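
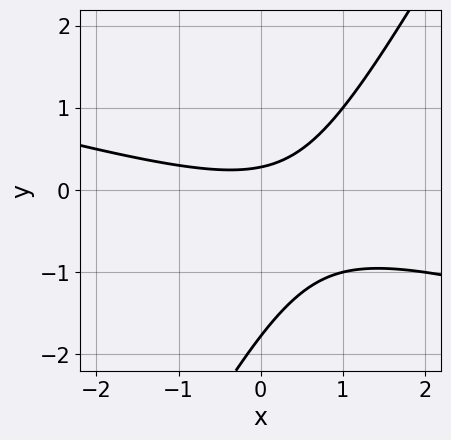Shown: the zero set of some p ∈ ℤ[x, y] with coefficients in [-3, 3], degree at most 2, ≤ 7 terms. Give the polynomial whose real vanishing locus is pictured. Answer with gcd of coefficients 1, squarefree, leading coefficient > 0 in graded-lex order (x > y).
x^2 + 3*x*y - 2*y^2 - 3*y + 1

Degree: a generic line meets the curve in up to 2 points, so deg p = 2.
Reading off the gridlines: the curve avoids every integer x-axis point in the box.
Assembling these constraints gives the stated polynomial.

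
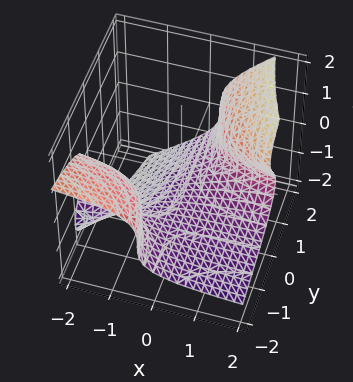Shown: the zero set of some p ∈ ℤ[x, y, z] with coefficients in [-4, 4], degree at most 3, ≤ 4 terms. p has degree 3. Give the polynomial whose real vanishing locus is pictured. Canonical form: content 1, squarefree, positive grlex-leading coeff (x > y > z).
3*x*z^2 - 3*z^3 + 3*x*y - 2

1. Degree: the shape is more complex than any degree-2 surface, so deg p = 3.
2. Observable constraints: it misses every integer gridline on the x-axis; it misses every integer gridline on the y-axis.
3. These observations pin down the coefficients.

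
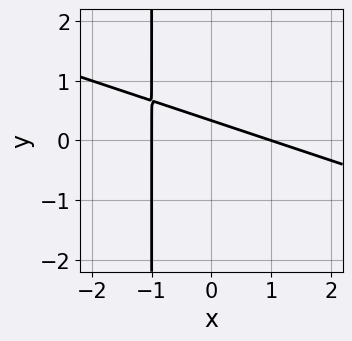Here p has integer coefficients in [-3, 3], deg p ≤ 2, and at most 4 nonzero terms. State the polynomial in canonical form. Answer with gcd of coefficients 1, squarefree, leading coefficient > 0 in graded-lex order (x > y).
x^2 + 3*x*y + 3*y - 1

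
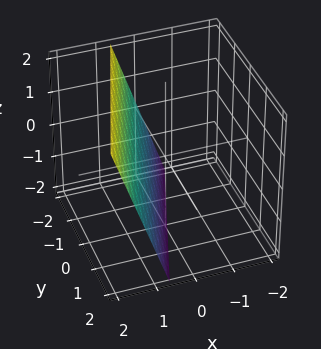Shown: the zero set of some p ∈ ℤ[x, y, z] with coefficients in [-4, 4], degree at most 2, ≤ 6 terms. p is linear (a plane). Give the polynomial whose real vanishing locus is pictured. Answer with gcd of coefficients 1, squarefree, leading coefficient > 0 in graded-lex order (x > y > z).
3*x - y - z - 2

First, deg p = 1.
Next, from the visible intercepts: it meets the y-axis at y = -2 (among the integer gridlines); it crosses the z-axis at the gridline z = -2.
Finally, fitting integer coefficients to these (and the overall shape) gives p.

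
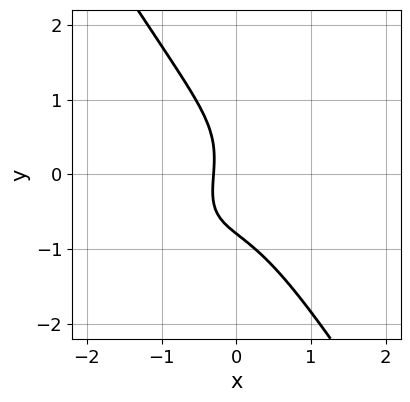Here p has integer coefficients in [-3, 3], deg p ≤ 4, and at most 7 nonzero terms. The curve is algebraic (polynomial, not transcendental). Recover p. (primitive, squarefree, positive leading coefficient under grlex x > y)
3*x^3 - 3*x^2*y + 2*y^3 + 3*x + 1

The degree is 3 — the shape is more complex than any degree-2 curve.
Matching integer coefficients to the picture gives p.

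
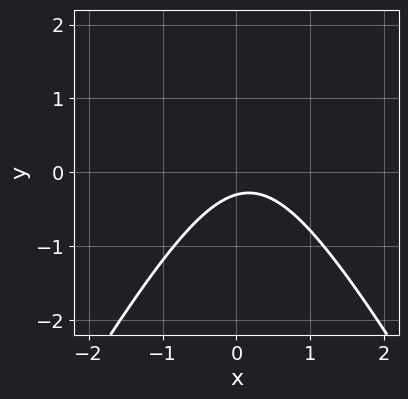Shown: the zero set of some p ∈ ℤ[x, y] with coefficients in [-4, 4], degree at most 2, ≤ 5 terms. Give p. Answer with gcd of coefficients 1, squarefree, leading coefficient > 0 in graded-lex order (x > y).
3*x^2 - y^2 - x + 3*y + 1

The degree is 2 — no degree-1 curve has this shape.
Observable constraints: it misses every integer gridline on the x-axis.
Solving for integer coefficients yields p as stated.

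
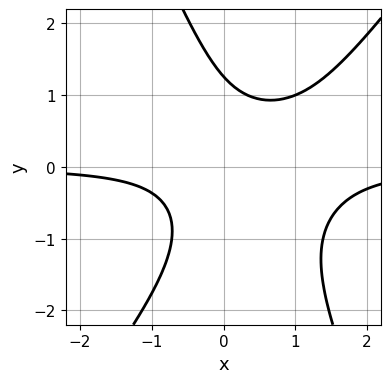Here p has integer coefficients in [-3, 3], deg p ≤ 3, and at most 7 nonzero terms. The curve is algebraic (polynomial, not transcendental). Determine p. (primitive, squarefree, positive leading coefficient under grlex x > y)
1. Degree: no degree-2 curve has this shape, so deg p = 3.
2. From the axis intercepts and sections: no x-intercept at any integer in the box.
3. These observations pin down the coefficients.

3*x^2*y - x*y^2 - y^3 - 3*x*y + 2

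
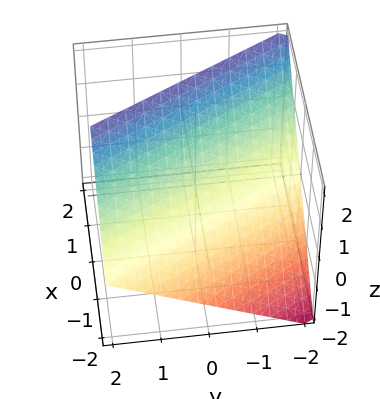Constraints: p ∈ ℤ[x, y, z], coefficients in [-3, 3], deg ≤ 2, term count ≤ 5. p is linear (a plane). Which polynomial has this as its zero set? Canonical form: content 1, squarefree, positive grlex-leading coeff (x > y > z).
2*x + y - 2*z + 2

1. deg p = 1. Every cross-section is a straight line — this is a plane.
2. Against the integer gridlines: one y-axis crossing is at y = -2; it crosses the z-axis at the gridline z = 1; one x-axis crossing is at x = -1.
3. Assembling these constraints gives the stated polynomial.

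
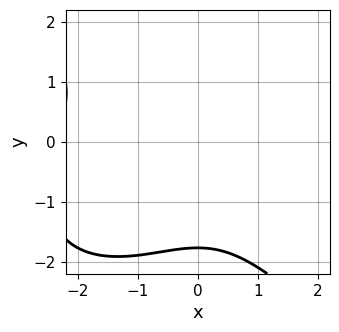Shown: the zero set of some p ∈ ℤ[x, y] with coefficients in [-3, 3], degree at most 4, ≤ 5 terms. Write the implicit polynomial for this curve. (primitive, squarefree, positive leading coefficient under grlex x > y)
First, the degree is 3 — the shape is more complex than any degree-2 curve.
Then, reading off the gridlines: no x-intercept at any integer in the box.
Finally, matching integer coefficients to the picture gives p.

x^3 + y^3 + 2*x^2 - 2*y + 2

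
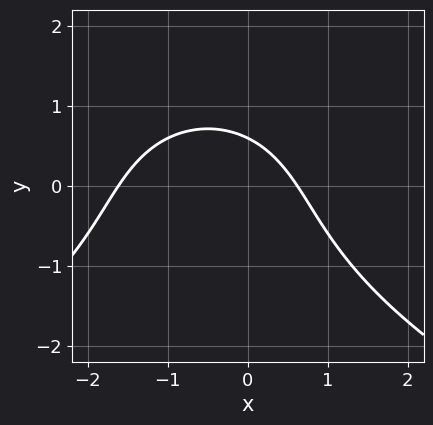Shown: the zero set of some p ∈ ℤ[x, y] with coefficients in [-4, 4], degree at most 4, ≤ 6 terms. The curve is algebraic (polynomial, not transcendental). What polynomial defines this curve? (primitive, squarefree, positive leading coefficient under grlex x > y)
y^3 + 2*x^2 + 2*x + 3*y - 2

1. deg p = 3.
2. Matching integer coefficients to the picture gives p.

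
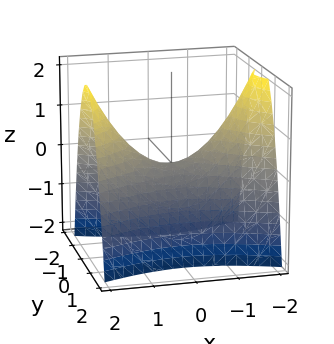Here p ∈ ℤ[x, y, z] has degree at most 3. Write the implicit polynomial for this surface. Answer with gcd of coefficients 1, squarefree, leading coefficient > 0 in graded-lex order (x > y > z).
1. The degree is 2 — a hyperbolic paraboloid; a quadric.
2. Symmetries: mirror symmetry y ↦ −y ⇒ only even powers of y; mirror symmetry x ↦ −x ⇒ only even powers of x.
3. From the axis intercepts and sections: it crosses the z-axis at the gridline z = 0; one y-axis crossing is at y = 0; one x-axis crossing is at x = 0.
4. These observations pin down the coefficients.

x^2 - 3*y^2 - 2*z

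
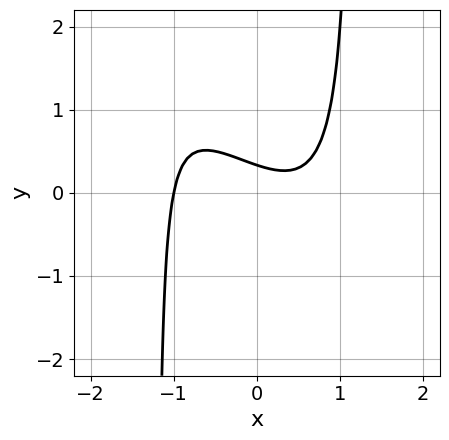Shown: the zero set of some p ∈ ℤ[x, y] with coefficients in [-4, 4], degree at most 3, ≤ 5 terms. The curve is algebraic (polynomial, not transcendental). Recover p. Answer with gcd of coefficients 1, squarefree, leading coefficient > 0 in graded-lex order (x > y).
deg p = 3. The shape is more complex than any degree-2 curve.
Reading off the gridlines: it crosses the x-axis at the gridline x = -1.
These observations pin down the coefficients.

2*x^3 + 2*x^2*y - x - 3*y + 1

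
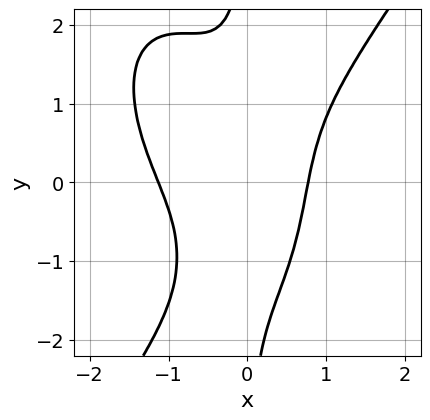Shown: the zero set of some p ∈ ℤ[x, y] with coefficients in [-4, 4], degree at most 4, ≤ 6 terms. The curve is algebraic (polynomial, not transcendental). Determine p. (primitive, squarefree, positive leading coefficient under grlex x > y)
Degree: a generic line meets the curve in up to 4 points, so deg p = 4.
Reading off the gridlines: it misses every integer gridline on the y-axis.
Fitting integer coefficients to these (and the overall shape) gives p.

3*x^4 - x*y^3 + 2*x^3 - 3*x^2*y - 2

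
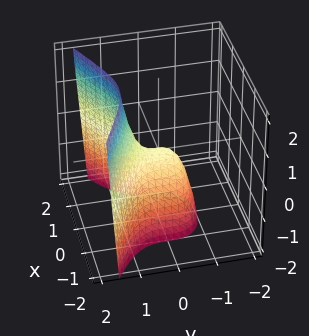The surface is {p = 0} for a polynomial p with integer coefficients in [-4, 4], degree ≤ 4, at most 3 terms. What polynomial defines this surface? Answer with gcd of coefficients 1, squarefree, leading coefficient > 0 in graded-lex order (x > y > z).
(a) deg p = 3.
(b) From the axis intercepts and sections: it crosses the x-axis at the gridline x = 0; it crosses the y-axis at the gridline y = 0; it meets the z-axis at z = 0 (among the integer gridlines).
(c) Solving for integer coefficients yields p as stated.

2*y^3 - 2*x^2 - z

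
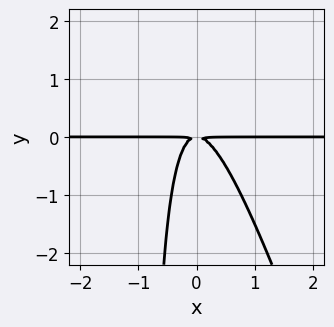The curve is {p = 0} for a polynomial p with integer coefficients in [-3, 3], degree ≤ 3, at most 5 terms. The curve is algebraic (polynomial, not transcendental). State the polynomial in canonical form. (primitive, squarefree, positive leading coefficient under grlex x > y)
3*x^2*y + x*y^2 + y^2

The degree is 3 — no degree-2 curve has this shape.
Observable constraints: every point of the x-axis in the box is on the curve.
Solving for integer coefficients yields p as stated.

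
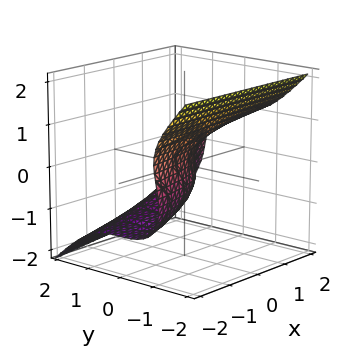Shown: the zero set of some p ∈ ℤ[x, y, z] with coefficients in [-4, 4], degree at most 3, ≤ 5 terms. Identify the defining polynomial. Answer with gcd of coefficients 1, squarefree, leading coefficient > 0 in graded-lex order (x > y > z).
3*y^3 + 3*z^3 + x*z - z^2 - 2*x

(a) The degree is 3 — no degree-2 surface has this shape.
(b) From the axis intercepts and sections: one x-axis crossing is at x = 0; it crosses the y-axis at the gridline y = 0; it crosses the z-axis at the gridline z = 0.
(c) Matching integer coefficients to the picture gives p.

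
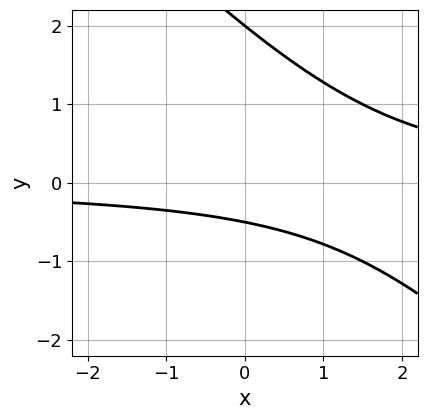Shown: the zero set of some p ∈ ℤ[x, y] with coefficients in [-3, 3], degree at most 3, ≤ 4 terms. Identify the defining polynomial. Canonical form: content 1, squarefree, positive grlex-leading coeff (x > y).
2*x*y + 2*y^2 - 3*y - 2

The degree is 2 — a generic line meets the curve in up to 2 points.
From the axis intercepts and sections: the curve avoids every integer x-axis point in the box; one y-axis crossing is at y = 2.
These observations pin down the coefficients.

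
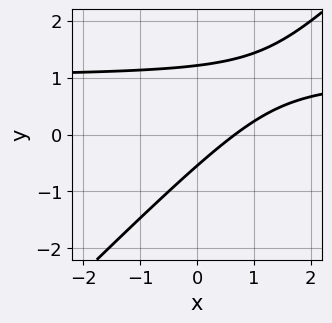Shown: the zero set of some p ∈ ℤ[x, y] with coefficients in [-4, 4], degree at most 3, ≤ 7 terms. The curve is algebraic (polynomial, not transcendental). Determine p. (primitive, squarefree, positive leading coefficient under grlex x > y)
3*x*y - 3*y^2 - 3*x + 2*y + 2

deg p = 2.
Matching integer coefficients to the picture gives p.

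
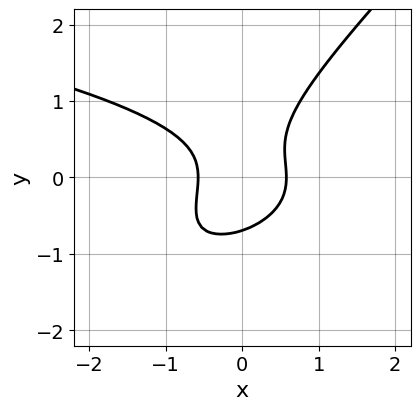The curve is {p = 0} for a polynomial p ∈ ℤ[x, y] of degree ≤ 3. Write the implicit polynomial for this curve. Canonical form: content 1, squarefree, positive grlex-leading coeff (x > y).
(a) deg p = 3.
(b) The integer polynomial consistent with all of this is the stated p.

3*x*y^2 - 3*y^3 + 3*x^2 - 1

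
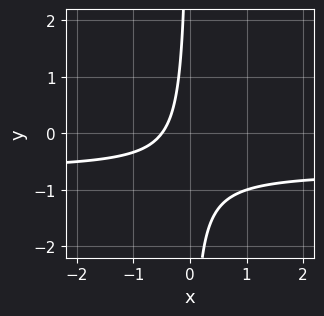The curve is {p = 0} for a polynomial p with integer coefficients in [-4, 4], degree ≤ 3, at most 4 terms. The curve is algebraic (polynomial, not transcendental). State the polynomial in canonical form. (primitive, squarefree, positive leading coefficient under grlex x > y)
3*x*y + 2*x + 1

Degree: no degree-1 curve has this shape, so deg p = 2.
Observable constraints: it misses every integer gridline on the y-axis.
The integer polynomial consistent with all of this is the stated p.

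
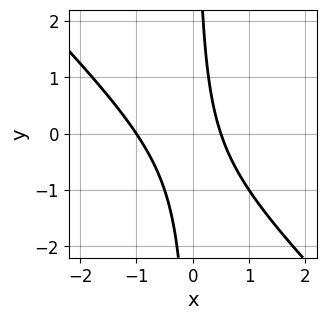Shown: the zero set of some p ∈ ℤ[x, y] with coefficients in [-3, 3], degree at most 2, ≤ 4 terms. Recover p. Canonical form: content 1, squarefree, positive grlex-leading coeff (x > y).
2*x^2 + 2*x*y + x - 1

(a) The degree is 2 — a generic line meets the curve in up to 2 points.
(b) Observable constraints: one x-axis crossing is at x = -1; no y-intercept at any integer in the box.
(c) Solving for integer coefficients yields p as stated.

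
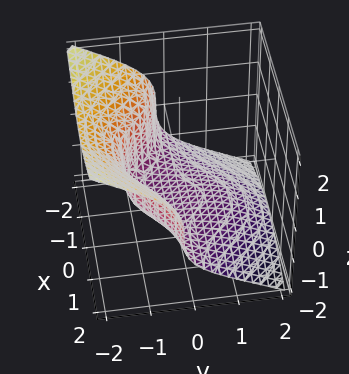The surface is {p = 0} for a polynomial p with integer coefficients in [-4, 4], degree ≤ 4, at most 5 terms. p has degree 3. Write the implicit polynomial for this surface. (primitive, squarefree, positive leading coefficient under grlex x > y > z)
2*x^2*y + y^3 + 3*z^3 + 2

(a) The degree is 3 — a generic line meets the surface in up to 3 points.
(b) Observable constraints: no x-intercept at any integer in the box.
(c) Solving for integer coefficients yields p as stated.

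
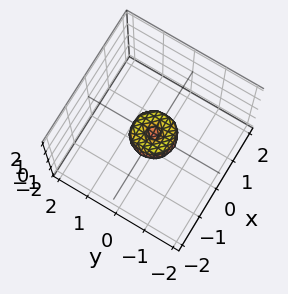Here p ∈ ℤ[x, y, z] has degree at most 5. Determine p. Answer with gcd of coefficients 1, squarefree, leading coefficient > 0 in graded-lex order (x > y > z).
The degree is 4 — a generic line meets the surface in up to 4 points.
Symmetry: the surface is invariant under rotation about z: p = q(x² + y², z).
Reading off the gridlines: one x-axis crossing is at x = 0; one z-axis crossing is at z = 0; it crosses the y-axis at the gridline y = 0; a circular section at z = 0 has radius between 0 and 1.
Together with the visible shape, these determine p as stated.

2*x^4 + 4*x^2*y^2 + 2*y^4 - x^2 - y^2 + z^2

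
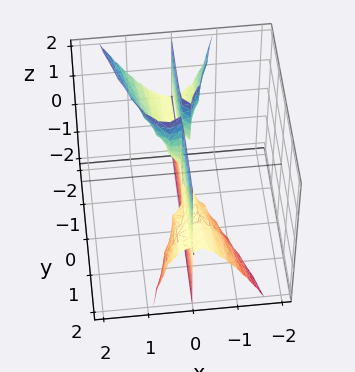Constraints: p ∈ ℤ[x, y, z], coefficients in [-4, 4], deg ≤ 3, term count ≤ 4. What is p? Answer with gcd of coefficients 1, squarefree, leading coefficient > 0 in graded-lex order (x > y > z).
(a) The picture has 2 separate pieces.
(b) Degree: the shape is more complex than any degree-2 surface, so deg p = 3.
(c) From the visible intercepts: every point of the y-axis in the box is on the surface; every point of the z-axis in the box is on the surface; it crosses the x-axis at the gridline x = 0.
(d) Solving for integer coefficients yields p as stated.

3*x^3 - x^2*z + x*y*z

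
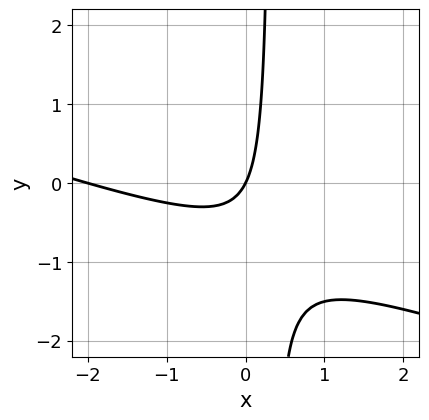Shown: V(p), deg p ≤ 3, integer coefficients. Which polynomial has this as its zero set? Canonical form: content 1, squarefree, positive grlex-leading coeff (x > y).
x^2 + 3*x*y + 2*x - y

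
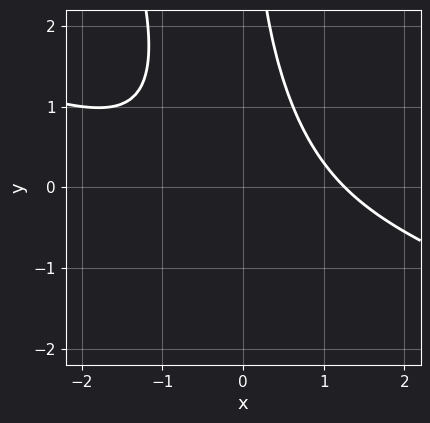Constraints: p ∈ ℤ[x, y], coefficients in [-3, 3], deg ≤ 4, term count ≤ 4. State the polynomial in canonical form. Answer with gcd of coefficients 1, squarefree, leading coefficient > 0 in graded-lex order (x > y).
1. The degree is 3 — a generic line meets the curve in up to 3 points.
2. Against the integer gridlines: it misses every integer gridline on the y-axis.
3. Together with the visible shape, these determine p as stated.

x^3 + 3*x^2*y + x*y^2 - 2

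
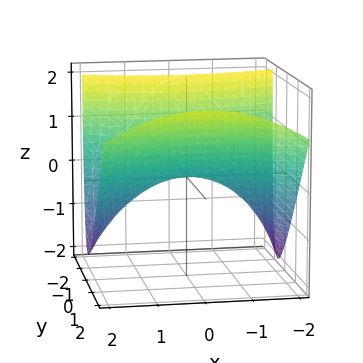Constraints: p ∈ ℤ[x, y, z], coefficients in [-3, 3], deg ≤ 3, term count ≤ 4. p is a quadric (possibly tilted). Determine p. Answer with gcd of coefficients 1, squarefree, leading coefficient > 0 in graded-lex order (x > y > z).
(a) Degree: the shape is more complex than any degree-1 surface, so deg p = 2.
(b) Reading off the gridlines: one y-axis crossing is at y = 0; it meets the z-axis at z = 0 (among the integer gridlines).
(c) The integer polynomial consistent with all of this is the stated p.

x^2 - 3*y^2 + 2*y*z + 3*z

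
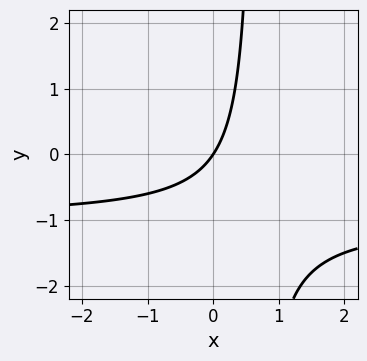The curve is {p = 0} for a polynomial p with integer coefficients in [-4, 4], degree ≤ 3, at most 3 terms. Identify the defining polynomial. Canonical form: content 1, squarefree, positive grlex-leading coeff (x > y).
3*x*y + 3*x - 2*y

(a) The degree is 2 — no degree-1 curve has this shape.
(b) Observable constraints: it meets the y-axis at y = 0 (among the integer gridlines); one x-axis crossing is at x = 0.
(c) Together with the visible shape, these determine p as stated.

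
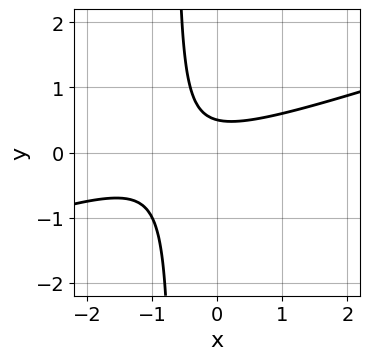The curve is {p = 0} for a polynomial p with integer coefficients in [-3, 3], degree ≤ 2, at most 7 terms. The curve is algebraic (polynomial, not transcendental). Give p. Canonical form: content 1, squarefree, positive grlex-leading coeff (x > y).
First, degree: a generic line meets the curve in up to 2 points, so deg p = 2.
Then, reading off the gridlines: no x-intercept at any integer in the box.
Finally, together with the visible shape, these determine p as stated.

x^2 - 3*x*y + x - 2*y + 1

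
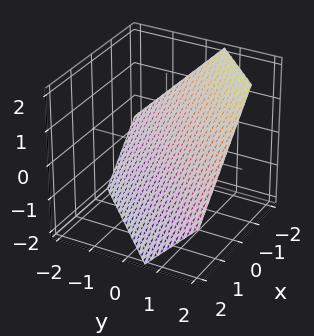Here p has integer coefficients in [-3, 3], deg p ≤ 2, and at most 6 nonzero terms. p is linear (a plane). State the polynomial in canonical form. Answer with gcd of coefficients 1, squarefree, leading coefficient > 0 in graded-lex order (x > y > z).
3*x - 3*y + 3*z + 2

1. The degree is 1 — every cross-section is a straight line — this is a plane.
2. The integer polynomial consistent with all of this is the stated p.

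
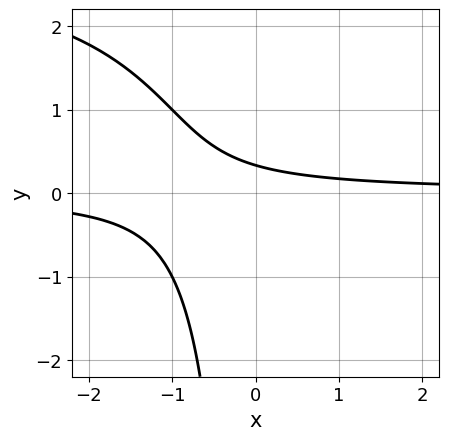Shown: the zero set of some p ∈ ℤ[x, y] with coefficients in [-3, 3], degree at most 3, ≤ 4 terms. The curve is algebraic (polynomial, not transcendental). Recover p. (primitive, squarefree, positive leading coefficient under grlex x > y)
x*y^2 - 3*x*y - 3*y + 1

First, the degree is 3 — no degree-2 curve has this shape.
Then, from the axis intercepts and sections: the curve avoids every integer x-axis point in the box.
Finally, solving for integer coefficients yields p as stated.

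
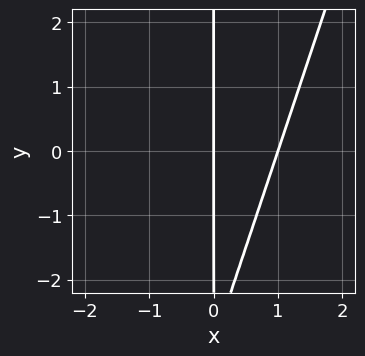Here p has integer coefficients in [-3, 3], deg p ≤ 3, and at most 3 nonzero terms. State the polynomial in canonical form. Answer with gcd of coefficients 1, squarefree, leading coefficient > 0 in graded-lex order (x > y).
3*x^2 - x*y - 3*x

Degree: no degree-1 curve has this shape, so deg p = 2.
From the axis intercepts and sections: the x-axis gridline crossings are at x ∈ {0, 1}; the visible y-axis segment lies entirely on the curve.
Solving for integer coefficients yields p as stated.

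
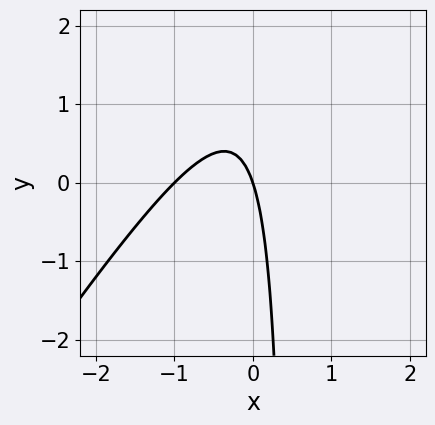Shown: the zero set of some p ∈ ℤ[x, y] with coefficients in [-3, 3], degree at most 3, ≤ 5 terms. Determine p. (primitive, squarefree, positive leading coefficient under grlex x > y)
3*x^2 - 2*x*y + 3*x + y

(a) deg p = 2.
(b) Observable constraints: the x-axis gridline crossings are at x ∈ {-1, 0}; it meets the y-axis at y = 0 (among the integer gridlines).
(c) Solving for integer coefficients yields p as stated.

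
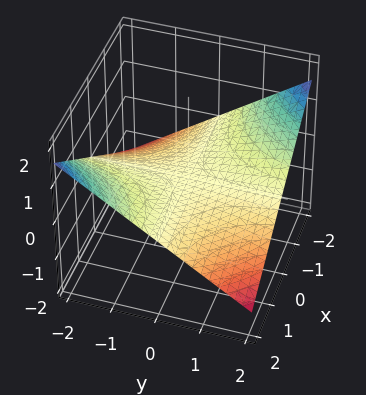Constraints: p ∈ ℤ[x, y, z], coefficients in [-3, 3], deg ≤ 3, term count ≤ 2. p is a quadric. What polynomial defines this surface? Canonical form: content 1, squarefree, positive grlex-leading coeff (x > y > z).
First, degree: a saddle surface; a quadric, so deg p = 2.
Next, checking where it meets the axes: the visible x-axis segment lies entirely on the surface; every point of the y-axis in the box is on the surface; it crosses the z-axis at the gridline z = 0.
Finally, matching integer coefficients to the picture gives p.

x*y + 3*z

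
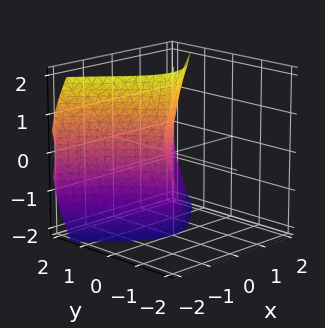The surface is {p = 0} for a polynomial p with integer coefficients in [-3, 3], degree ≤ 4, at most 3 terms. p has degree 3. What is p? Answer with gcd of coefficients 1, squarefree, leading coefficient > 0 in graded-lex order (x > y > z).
y^3 + y*z^2 - 2*x^2

deg p = 3.
From the visible intercepts: the visible z-axis segment lies entirely on the surface; it meets the y-axis at y = 0 (among the integer gridlines); it crosses the x-axis at the gridline x = 0.
These observations pin down the coefficients.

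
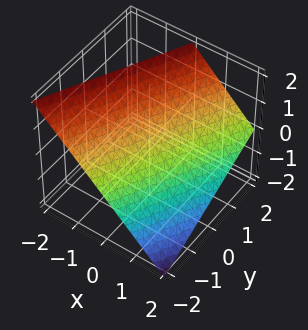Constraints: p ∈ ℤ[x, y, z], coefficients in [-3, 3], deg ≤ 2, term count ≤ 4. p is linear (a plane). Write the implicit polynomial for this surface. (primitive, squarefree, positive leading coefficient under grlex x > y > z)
(a) deg p = 1. Every cross-section is a straight line — this is a plane.
(b) Observable constraints: it crosses the x-axis at the gridline x = 1; one z-axis crossing is at z = 1; one y-axis crossing is at y = -2.
(c) Together with the visible shape, these determine p as stated.

2*x - y + 2*z - 2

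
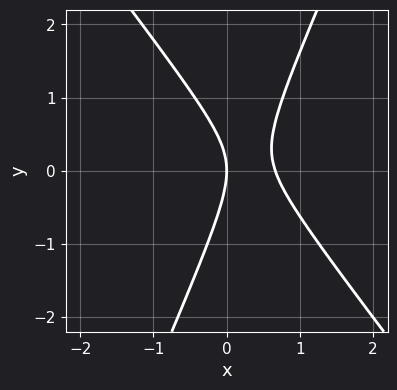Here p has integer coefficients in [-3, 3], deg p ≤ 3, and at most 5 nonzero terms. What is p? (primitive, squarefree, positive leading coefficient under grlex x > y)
First, degree: the shape is more complex than any degree-1 curve, so deg p = 2.
Then, against the integer gridlines: it crosses the y-axis at the gridline y = 0; it meets the x-axis at x = 0 (among the integer gridlines).
Finally, together with the visible shape, these determine p as stated.

3*x^2 + x*y - y^2 - 2*x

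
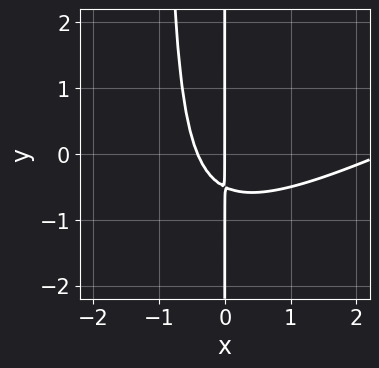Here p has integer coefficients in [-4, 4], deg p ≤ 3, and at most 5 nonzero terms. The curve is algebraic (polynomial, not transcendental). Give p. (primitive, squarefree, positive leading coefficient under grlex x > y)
First, the degree is 3 — the shape is more complex than any degree-2 curve.
Then, against the integer gridlines: the visible y-axis segment lies entirely on the curve; it meets the x-axis at x = 0 (among the integer gridlines).
Finally, solving for integer coefficients yields p as stated.

x^3 - 2*x^2*y - 2*x^2 - 2*x*y - x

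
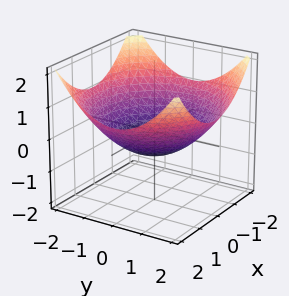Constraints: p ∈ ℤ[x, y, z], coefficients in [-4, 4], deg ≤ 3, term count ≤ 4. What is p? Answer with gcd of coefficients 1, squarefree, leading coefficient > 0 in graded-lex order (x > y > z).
deg p = 2. The shape is more complex than any degree-1 surface.
Symmetry: the surface is invariant under rotation about z: p = q(x² + y², z).
From the visible intercepts: a circular section at z = 0 has radius between 1 and 2.
Fitting integer coefficients to these (and the overall shape) gives p.

x^2 + y^2 - 3*z - 2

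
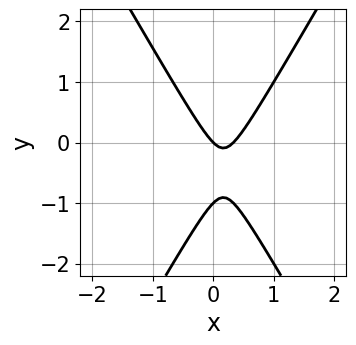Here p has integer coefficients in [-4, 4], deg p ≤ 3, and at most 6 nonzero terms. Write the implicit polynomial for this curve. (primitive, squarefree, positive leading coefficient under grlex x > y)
3*x^2 - y^2 - x - y

The degree is 2 — the shape is more complex than any degree-1 curve.
Checking where it meets the axes: among the integer gridlines, it crosses the y-axis at y ∈ {-1, 0}; it meets the x-axis at x = 0 (among the integer gridlines).
These observations pin down the coefficients.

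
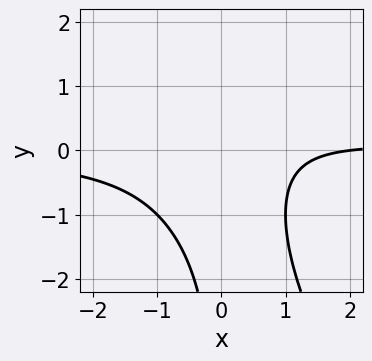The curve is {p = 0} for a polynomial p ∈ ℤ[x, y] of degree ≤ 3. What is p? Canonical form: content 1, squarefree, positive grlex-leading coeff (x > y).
2*x^2*y + x*y^2 - x + 2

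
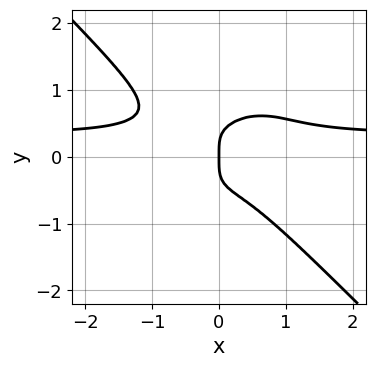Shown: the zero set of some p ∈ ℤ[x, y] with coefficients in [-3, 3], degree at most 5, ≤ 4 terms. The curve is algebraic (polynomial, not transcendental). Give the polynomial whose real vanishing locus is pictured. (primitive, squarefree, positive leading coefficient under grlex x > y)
3*x^3*y + 3*y^4 - x^3 - x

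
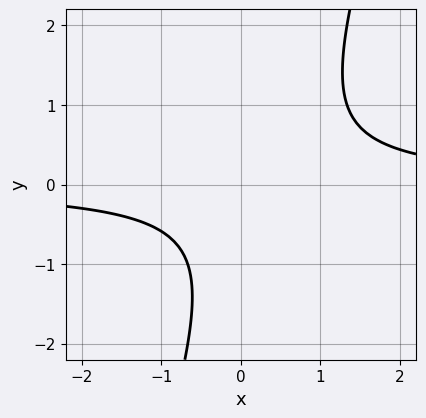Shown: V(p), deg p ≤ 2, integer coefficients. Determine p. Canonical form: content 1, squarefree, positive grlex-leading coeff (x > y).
3*x*y - y^2 - y - 2

The degree is 2 — no degree-1 curve has this shape.
Checking where it meets the axes: it misses every integer gridline on the x-axis; no y-intercept at any integer in the box.
Solving for integer coefficients yields p as stated.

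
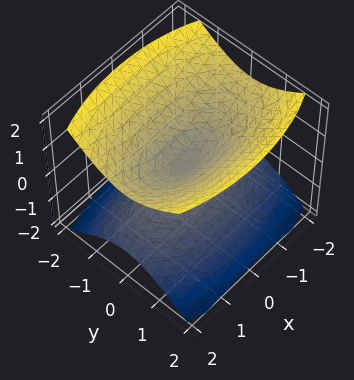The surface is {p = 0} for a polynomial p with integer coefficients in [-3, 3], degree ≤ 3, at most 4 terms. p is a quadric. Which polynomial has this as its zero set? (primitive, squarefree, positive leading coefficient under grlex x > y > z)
1. The picture has 2 separate pieces.
2. deg p = 2.
3. Symmetries: mirror symmetry x ↦ −x ⇒ only even powers of x; it's symmetric under y → −y, forcing even powers of y; mirror symmetry z ↦ −z ⇒ only even powers of z.
4. Observable constraints: it meets the x-axis at x = 0 (among the integer gridlines); it crosses the z-axis at the gridline z = 0; it crosses the y-axis at the gridline y = 0.
5. Assembling these constraints gives the stated polynomial.

x^2 + 3*y^2 - 3*z^2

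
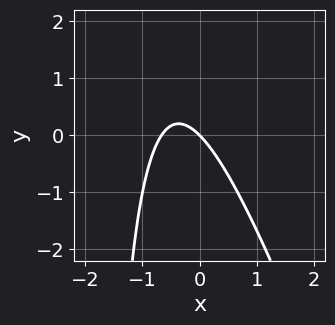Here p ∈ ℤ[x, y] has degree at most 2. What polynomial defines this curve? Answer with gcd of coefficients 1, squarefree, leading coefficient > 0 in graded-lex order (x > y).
3*x^2 + x*y + 2*x + 2*y

First, deg p = 2. A generic line meets the curve in up to 2 points.
Then, checking where it meets the axes: one y-axis crossing is at y = 0; one x-axis crossing is at x = 0.
Finally, assembling these constraints gives the stated polynomial.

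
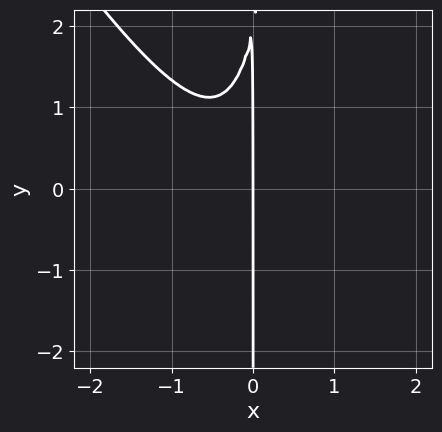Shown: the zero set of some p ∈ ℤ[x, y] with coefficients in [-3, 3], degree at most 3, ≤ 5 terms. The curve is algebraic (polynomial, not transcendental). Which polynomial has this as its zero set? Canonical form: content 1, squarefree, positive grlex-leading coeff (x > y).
3*x^3 + 2*x^2*y + x^2 - x*y + 2*x

(a) Degree: no degree-2 curve has this shape, so deg p = 3.
(b) Against the integer gridlines: every point of the y-axis in the box is on the curve; it crosses the x-axis at the gridline x = 0.
(c) The integer polynomial consistent with all of this is the stated p.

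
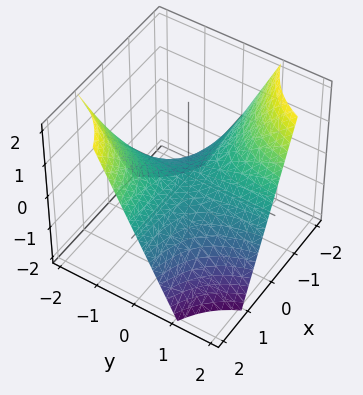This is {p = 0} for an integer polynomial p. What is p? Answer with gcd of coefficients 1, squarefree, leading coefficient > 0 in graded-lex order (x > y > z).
x*y + z

1. The degree is 2 — a saddle surface; a quadric.
2. Against the integer gridlines: every point of the y-axis in the box is on the surface; one z-axis crossing is at z = 0; every point of the x-axis in the box is on the surface.
3. The integer polynomial consistent with all of this is the stated p.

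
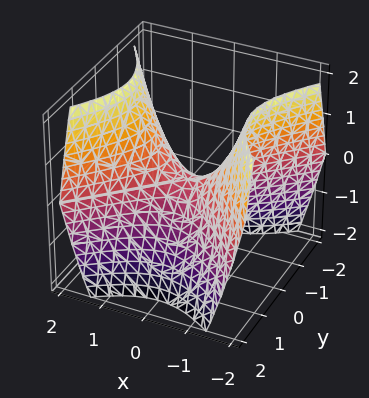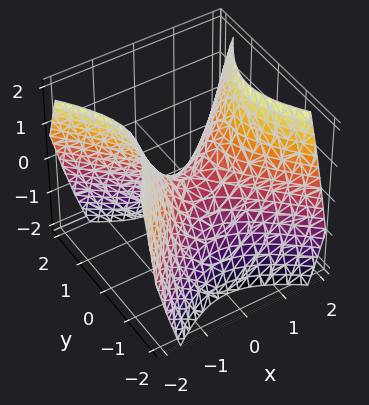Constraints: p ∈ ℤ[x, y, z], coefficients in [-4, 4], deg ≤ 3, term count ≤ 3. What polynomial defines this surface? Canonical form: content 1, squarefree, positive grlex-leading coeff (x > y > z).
The degree is 2 — a saddle surface; a quadric.
Symmetries: it's symmetric under x → −x, forcing even powers of x; it's symmetric under y → −y, forcing even powers of y.
Against the integer gridlines: it crosses the x-axis at the gridline x = 0; it meets the y-axis at y = 0 (among the integer gridlines); one z-axis crossing is at z = 0.
The integer polynomial consistent with all of this is the stated p.

x^2 - y^2 - z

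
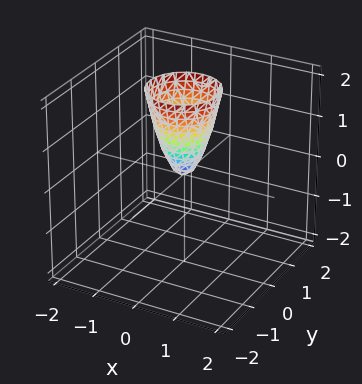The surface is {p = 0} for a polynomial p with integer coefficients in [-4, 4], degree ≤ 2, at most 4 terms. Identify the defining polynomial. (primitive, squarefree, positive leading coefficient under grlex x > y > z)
3*x^2 + 3*y^2 - z

1. Degree: a paraboloid; a quadric, so deg p = 2.
2. Symmetry: the surface is invariant under rotation about z: p = q(x² + y², z).
3. Against the integer gridlines: a circular section at z = 2 has radius between 0 and 1; it meets the x-axis at x = 0 (among the integer gridlines); one y-axis crossing is at y = 0.
4. The integer polynomial consistent with all of this is the stated p.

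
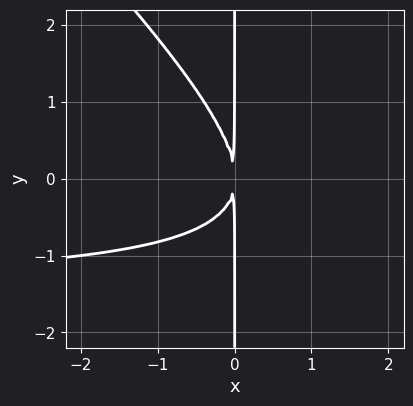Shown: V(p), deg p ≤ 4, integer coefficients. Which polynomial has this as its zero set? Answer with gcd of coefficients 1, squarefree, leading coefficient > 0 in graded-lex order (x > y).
(a) deg p = 3.
(b) From the axis intercepts and sections: every point of the y-axis in the box is on the curve.
(c) Fitting integer coefficients to these (and the overall shape) gives p.

2*x^2*y + 2*x*y^2 + 3*x^2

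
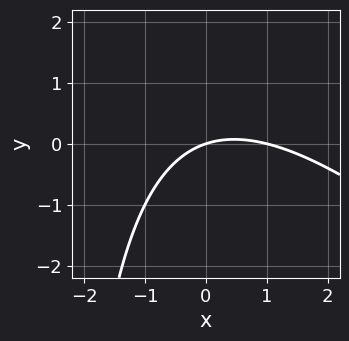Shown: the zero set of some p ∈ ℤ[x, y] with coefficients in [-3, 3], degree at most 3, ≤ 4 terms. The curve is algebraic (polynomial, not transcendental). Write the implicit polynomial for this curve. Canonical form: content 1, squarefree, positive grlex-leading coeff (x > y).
x^2 + x*y - x + 3*y

First, degree: the shape is more complex than any degree-1 curve, so deg p = 2.
Then, against the integer gridlines: it meets the y-axis at y = 0 (among the integer gridlines); the x-axis gridline crossings are at x ∈ {0, 1}.
Finally, together with the visible shape, these determine p as stated.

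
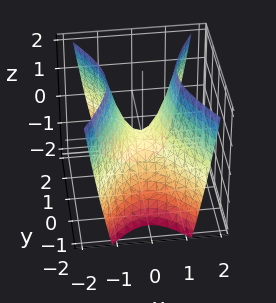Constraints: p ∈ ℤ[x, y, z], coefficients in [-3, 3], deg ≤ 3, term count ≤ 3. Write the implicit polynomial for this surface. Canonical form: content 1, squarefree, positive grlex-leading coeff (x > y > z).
2*x^2 - y^2 - z

deg p = 2.
Symmetries: it's symmetric under x → −x, forcing even powers of x; it's symmetric under y → −y, forcing even powers of y.
Observable constraints: it crosses the y-axis at the gridline y = 0; it crosses the x-axis at the gridline x = 0; it meets the z-axis at z = 0 (among the integer gridlines).
Fitting integer coefficients to these (and the overall shape) gives p.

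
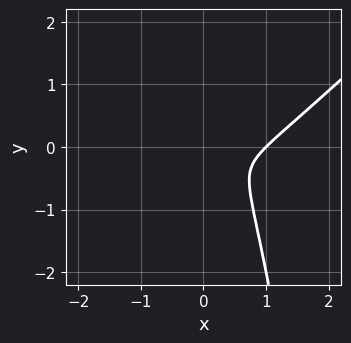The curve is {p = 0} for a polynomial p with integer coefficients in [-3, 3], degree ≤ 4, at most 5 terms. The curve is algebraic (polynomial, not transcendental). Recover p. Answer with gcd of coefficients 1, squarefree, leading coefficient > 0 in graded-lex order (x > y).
2*x^3 - 2*x^2*y - 2*x^2 - y^2

(a) deg p = 3.
(b) From the axis intercepts and sections: it crosses the x-axis at the gridline x = 1.
(c) Fitting integer coefficients to these (and the overall shape) gives p.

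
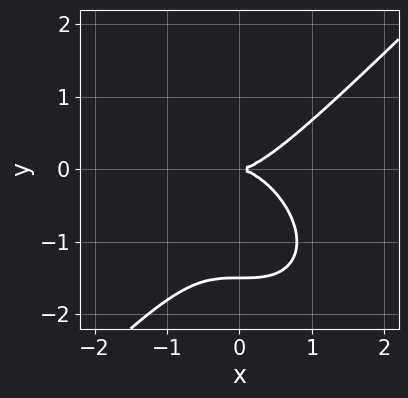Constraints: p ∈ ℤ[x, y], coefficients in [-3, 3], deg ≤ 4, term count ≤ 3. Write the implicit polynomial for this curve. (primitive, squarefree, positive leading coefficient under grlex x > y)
2*x^3 - 2*y^3 - 3*y^2

1. Degree: a generic line meets the curve in up to 3 points, so deg p = 3.
2. Observable constraints: it meets the x-axis at x = 0 (among the integer gridlines); it crosses the y-axis at the gridline y = 0.
3. Matching integer coefficients to the picture gives p.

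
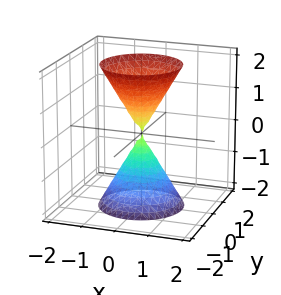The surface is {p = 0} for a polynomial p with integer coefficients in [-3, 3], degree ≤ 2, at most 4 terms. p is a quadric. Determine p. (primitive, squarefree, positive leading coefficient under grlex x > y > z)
(a) There are 2 components.
(b) The degree is 2 — two nappes meeting at a single point; a quadric.
(c) Symmetries: every cross-section ⟂ z is a circle, so x, y appear only via x² + y²; mirror symmetry z ↦ −z ⇒ only even powers of z.
(d) From the axis intercepts and sections: one x-axis crossing is at x = 0; a circular section at z = 2 has radius between 1 and 2; one y-axis crossing is at y = 0; it crosses the z-axis at the gridline z = 0.
(e) These observations pin down the coefficients.

3*x^2 + 3*y^2 - z^2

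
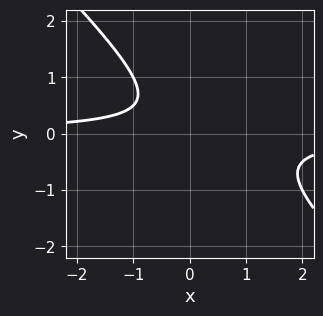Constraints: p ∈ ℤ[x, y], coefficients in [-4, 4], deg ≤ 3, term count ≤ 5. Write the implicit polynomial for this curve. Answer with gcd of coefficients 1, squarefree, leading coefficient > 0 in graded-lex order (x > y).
2*x*y + 2*y^2 - y + 1

(a) Degree: no degree-1 curve has this shape, so deg p = 2.
(b) Against the integer gridlines: the curve avoids every integer y-axis point in the box; the curve avoids every integer x-axis point in the box.
(c) Fitting integer coefficients to these (and the overall shape) gives p.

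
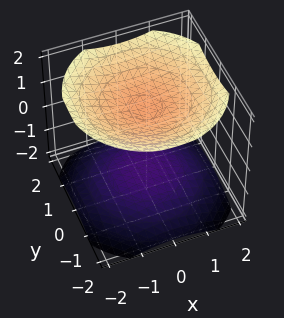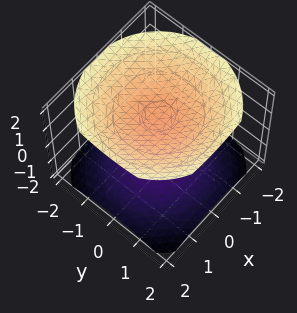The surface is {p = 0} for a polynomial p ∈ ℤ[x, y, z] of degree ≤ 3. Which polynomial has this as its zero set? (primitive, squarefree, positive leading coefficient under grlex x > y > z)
x^2 + y^2 - 2*z^2 + 3

(a) The picture has 2 separate pieces. They look like related sheets of one shape, so recover p as a whole.
(b) Degree: two sheets facing apart; a quadric, so deg p = 2.
(c) Symmetries: the z ↦ −z reflection is a symmetry, so z appears only in even powers; the surface is invariant under rotation about z: p = q(x² + y², z).
(d) Observable constraints: no y-intercept at any integer in the box; it misses every integer gridline on the x-axis.
(e) Matching integer coefficients to the picture gives p.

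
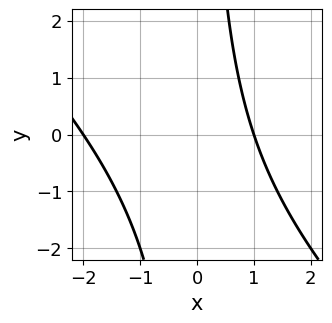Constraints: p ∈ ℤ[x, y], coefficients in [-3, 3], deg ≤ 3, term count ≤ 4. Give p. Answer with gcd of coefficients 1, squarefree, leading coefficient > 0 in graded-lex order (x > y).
First, degree: the shape is more complex than any degree-1 curve, so deg p = 2.
Next, reading off the gridlines: the curve avoids every integer y-axis point in the box; the x-axis gridline crossings are at x ∈ {-2, 1}.
Finally, matching integer coefficients to the picture gives p.

x^2 + x*y + x - 2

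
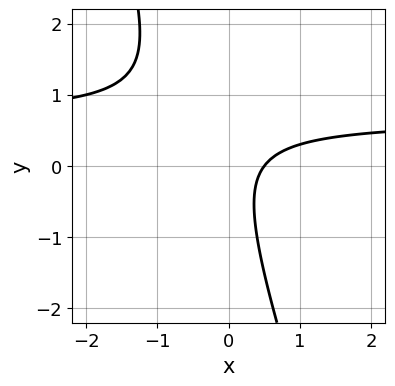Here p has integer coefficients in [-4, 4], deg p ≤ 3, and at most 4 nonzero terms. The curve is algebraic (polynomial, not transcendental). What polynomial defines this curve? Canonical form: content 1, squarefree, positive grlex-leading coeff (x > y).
(a) deg p = 2.
(b) From the axis intercepts and sections: no y-intercept at any integer in the box.
(c) These observations pin down the coefficients.

3*x*y + y^2 - 2*x + 1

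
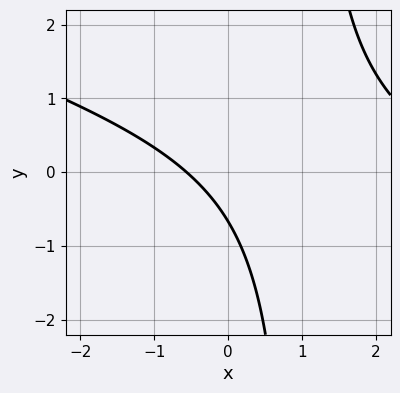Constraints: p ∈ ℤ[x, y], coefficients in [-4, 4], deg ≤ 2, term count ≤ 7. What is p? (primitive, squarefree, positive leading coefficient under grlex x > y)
x^2 + 3*x*y - 3*x - 3*y - 2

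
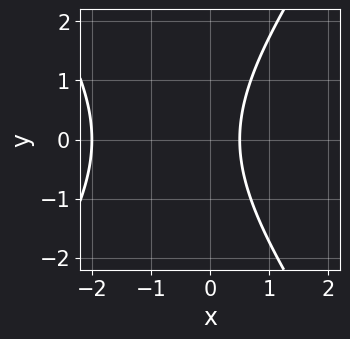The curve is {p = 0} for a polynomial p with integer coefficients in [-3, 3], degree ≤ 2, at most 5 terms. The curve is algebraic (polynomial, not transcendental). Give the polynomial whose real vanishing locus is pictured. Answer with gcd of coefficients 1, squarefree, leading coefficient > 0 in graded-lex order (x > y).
(a) The degree is 2 — no degree-1 curve has this shape.
(b) Symmetries: the y ↦ −y reflection is a symmetry, so y appears only in even powers.
(c) Against the integer gridlines: it misses every integer gridline on the y-axis; one x-axis crossing is at x = -2.
(d) Solving for integer coefficients yields p as stated.

2*x^2 - y^2 + 3*x - 2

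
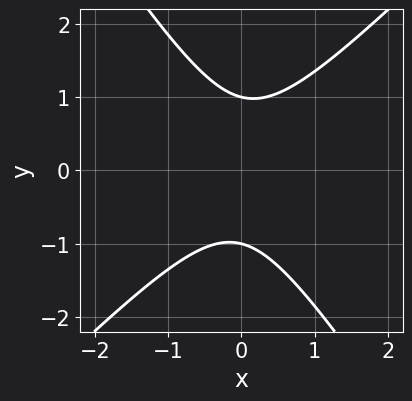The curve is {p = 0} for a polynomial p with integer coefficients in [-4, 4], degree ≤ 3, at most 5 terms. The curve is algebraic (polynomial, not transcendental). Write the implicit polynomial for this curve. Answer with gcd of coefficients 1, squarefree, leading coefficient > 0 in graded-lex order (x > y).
3*x^2 - x*y - 2*y^2 + 2

1. The degree is 2 — no degree-1 curve has this shape.
2. From the axis intercepts and sections: the y-axis gridline crossings are at y ∈ {-1, 1}; no x-intercept at any integer in the box.
3. Putting this together gives p.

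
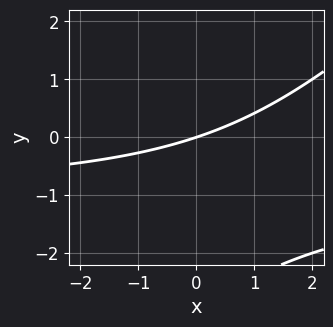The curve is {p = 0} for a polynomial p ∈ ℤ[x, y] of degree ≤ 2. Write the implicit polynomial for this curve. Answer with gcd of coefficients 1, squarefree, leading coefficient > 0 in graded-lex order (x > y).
x*y - y^2 + x - 3*y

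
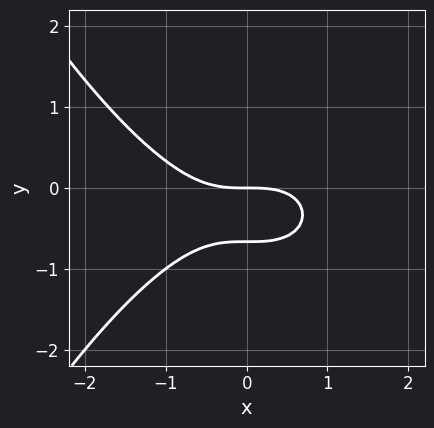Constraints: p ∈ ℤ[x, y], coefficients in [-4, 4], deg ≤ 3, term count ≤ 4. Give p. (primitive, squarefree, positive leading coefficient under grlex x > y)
x^3 + 3*y^2 + 2*y

First, the degree is 3 — a generic line meets the curve in up to 3 points.
Next, from the axis intercepts and sections: one x-axis crossing is at x = 0; it meets the y-axis at y = 0 (among the integer gridlines).
Finally, solving for integer coefficients yields p as stated.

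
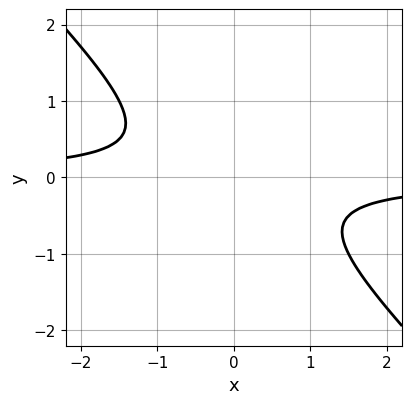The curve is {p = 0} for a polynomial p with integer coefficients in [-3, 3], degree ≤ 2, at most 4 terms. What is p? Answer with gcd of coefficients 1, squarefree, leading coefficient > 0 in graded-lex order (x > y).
2*x*y + 2*y^2 + 1

(a) The degree is 2 — no degree-1 curve has this shape.
(b) Reading off the gridlines: no x-intercept at any integer in the box; it misses every integer gridline on the y-axis.
(c) Assembling these constraints gives the stated polynomial.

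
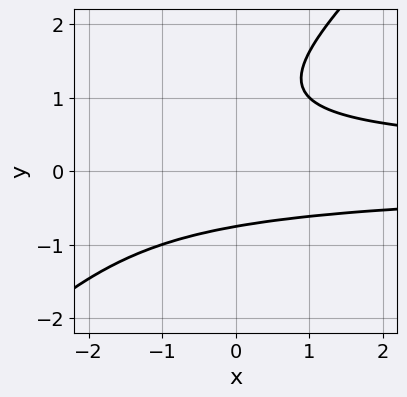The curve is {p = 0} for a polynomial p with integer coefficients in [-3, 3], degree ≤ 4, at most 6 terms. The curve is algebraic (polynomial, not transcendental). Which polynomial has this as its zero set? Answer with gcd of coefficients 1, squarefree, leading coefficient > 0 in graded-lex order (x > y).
x*y^2 - y^3 + y^2 - 1

The degree is 3 — a generic line meets the curve in up to 3 points.
Against the integer gridlines: the curve avoids every integer x-axis point in the box.
Putting this together gives p.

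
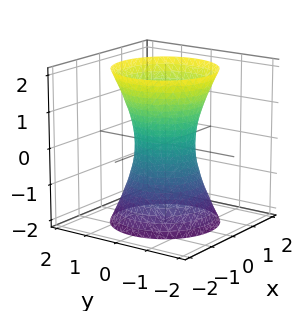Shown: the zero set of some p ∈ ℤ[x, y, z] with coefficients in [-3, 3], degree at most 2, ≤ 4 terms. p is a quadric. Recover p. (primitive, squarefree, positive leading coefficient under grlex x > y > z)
3*x^2 + 3*y^2 - z^2 - 2

The degree is 2 — an hourglass — one-sheet hyperboloid; a quadric.
Symmetry: the z-axis is an axis of rotation, so x and y enter only as x² + y²; the z ↦ −z reflection is a symmetry, so z appears only in even powers.
Reading off the gridlines: a circular section at z = -1 has radius exactly 1; the surface avoids every integer z-axis point in the box.
These observations pin down the coefficients.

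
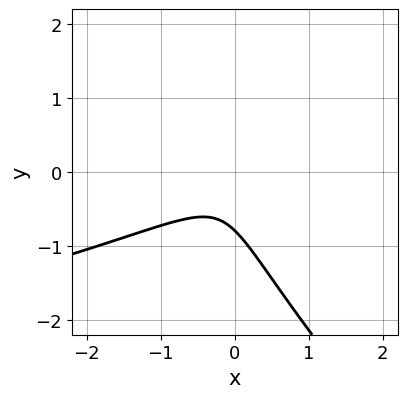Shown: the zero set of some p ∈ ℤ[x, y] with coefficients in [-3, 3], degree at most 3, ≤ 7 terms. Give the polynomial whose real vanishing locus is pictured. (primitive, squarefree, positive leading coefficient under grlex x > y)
First, the degree is 3 — no degree-2 curve has this shape.
Then, reading off the gridlines: the curve avoids every integer x-axis point in the box.
Finally, the integer polynomial consistent with all of this is the stated p.

2*x*y^2 + 2*y^3 + 3*x^2 - 3*x*y + 1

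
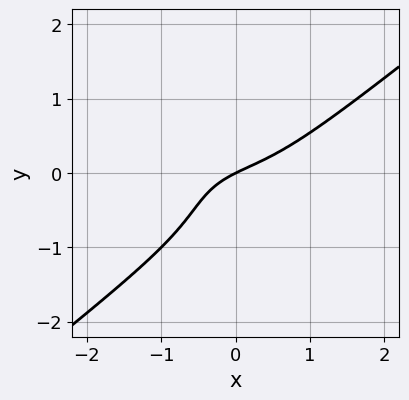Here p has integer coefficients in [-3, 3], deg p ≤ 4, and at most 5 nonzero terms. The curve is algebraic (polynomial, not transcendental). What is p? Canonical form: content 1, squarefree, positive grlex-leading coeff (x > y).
x^3 - 2*y^3 - 2*y^2 + x - 2*y

(a) deg p = 3. No degree-2 curve has this shape.
(b) Checking where it meets the axes: one x-axis crossing is at x = 0; it meets the y-axis at y = 0 (among the integer gridlines).
(c) Fitting integer coefficients to these (and the overall shape) gives p.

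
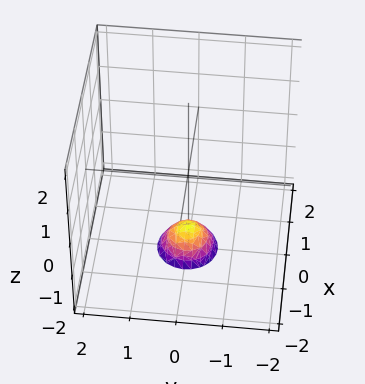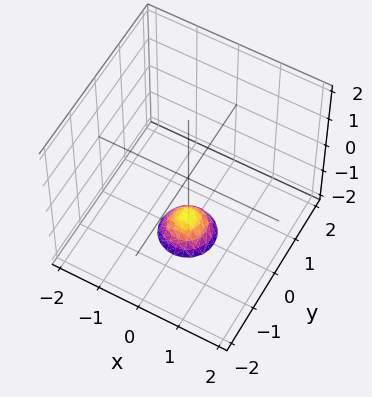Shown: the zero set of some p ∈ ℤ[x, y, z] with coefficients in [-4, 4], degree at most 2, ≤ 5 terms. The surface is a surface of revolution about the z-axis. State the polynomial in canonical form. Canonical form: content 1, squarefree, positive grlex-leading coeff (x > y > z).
3*x^2 + 3*y^2 + 2*z + 3

1. Degree: the shape is more complex than any degree-1 surface, so deg p = 2.
2. By symmetry, the surface is invariant under rotation about z: p = q(x² + y², z).
3. Observable constraints: a circular section at z = -2 has radius between 0 and 1; it misses every integer gridline on the y-axis; it misses every integer gridline on the x-axis.
4. The integer polynomial consistent with all of this is the stated p.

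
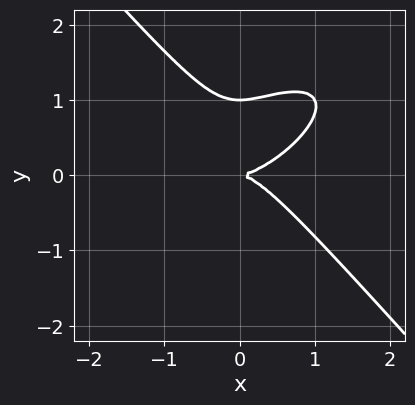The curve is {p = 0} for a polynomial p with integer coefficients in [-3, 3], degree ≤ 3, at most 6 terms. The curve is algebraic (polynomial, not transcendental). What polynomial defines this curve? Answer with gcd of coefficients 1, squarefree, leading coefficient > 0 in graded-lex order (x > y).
(a) Degree: no degree-2 curve has this shape, so deg p = 3.
(b) Checking where it meets the axes: the y-axis gridline crossings are at y ∈ {0, 1}; it crosses the x-axis at the gridline x = 0.
(c) Putting this together gives p.

2*x^3 - 2*x^2*y + 3*y^3 - 3*y^2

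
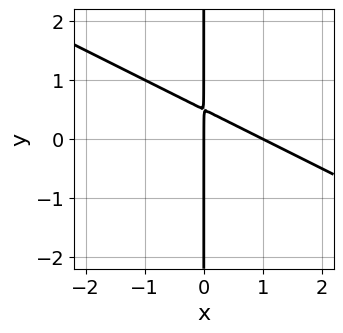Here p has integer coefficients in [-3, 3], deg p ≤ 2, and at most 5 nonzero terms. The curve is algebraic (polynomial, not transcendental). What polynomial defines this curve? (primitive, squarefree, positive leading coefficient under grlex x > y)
The degree is 2 — no degree-1 curve has this shape.
From the axis intercepts and sections: among the integer gridlines, it crosses the x-axis at x ∈ {0, 1}; every point of the y-axis in the box is on the curve.
Solving for integer coefficients yields p as stated.

x^2 + 2*x*y - x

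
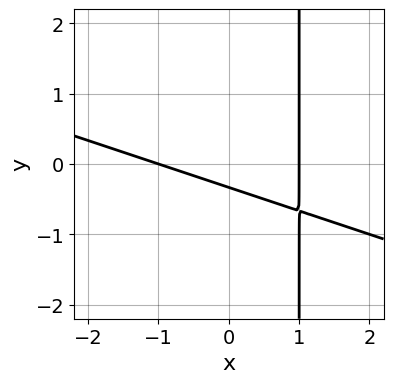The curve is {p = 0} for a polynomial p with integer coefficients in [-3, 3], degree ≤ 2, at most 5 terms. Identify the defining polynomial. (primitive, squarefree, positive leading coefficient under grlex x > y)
x^2 + 3*x*y - 3*y - 1

First, the degree is 2 — a generic line meets the curve in up to 2 points.
Then, observable constraints: the x-axis gridline crossings are at x ∈ {-1, 1}.
Finally, solving for integer coefficients yields p as stated.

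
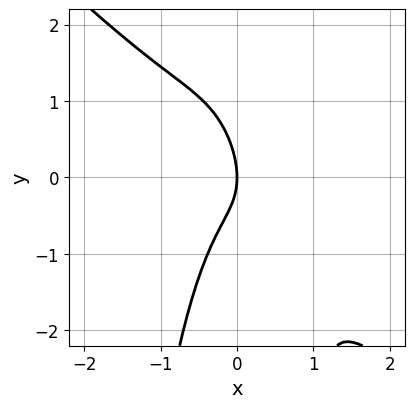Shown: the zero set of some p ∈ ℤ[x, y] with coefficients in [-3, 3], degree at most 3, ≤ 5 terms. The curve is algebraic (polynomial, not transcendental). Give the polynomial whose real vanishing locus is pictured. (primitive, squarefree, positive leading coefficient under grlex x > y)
3*x^3 + 3*x^2*y + x*y + y^2 + 2*x

First, degree: the shape is more complex than any degree-2 curve, so deg p = 3.
Then, from the axis intercepts and sections: it crosses the x-axis at the gridline x = 0; it meets the y-axis at y = 0 (among the integer gridlines).
Finally, the integer polynomial consistent with all of this is the stated p.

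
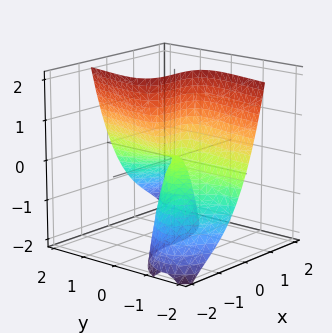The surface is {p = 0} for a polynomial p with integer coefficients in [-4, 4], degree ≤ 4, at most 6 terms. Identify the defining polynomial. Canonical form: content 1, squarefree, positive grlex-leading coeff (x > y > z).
The degree is 3 — a generic line meets the surface in up to 3 points.
Checking where it meets the axes: every point of the z-axis in the box is on the surface; the visible y-axis segment lies entirely on the surface; one x-axis crossing is at x = 0.
These observations pin down the coefficients.

x^3 - 2*x^2*y + 2*x*y^2 + 2*y*z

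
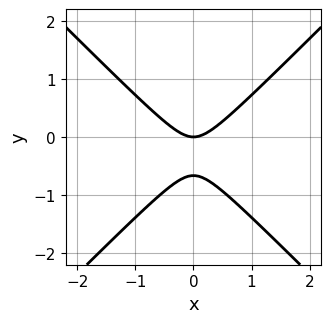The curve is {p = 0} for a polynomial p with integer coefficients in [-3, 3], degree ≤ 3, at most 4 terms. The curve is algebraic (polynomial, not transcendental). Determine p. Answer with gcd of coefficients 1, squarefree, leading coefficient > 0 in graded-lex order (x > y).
3*x^2 - 3*y^2 - 2*y

First, deg p = 2.
Next, symmetries: the x ↦ −x reflection is a symmetry, so x appears only in even powers.
Then, from the visible intercepts: it meets the y-axis at y = 0 (among the integer gridlines); one x-axis crossing is at x = 0.
Finally, matching integer coefficients to the picture gives p.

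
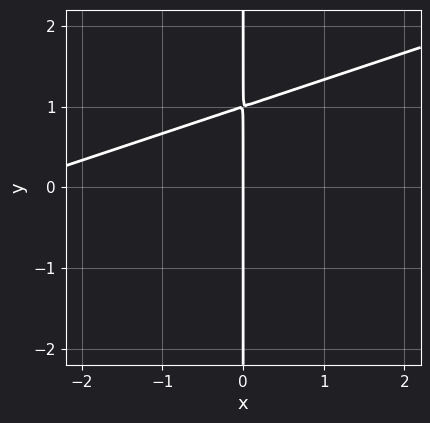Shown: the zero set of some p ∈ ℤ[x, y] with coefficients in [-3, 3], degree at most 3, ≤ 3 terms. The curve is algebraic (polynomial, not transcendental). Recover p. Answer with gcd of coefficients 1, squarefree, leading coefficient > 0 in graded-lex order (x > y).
x^2 - 3*x*y + 3*x

deg p = 2. A generic line meets the curve in up to 2 points.
Against the integer gridlines: the visible y-axis segment lies entirely on the curve; it crosses the x-axis at the gridline x = 0.
Fitting integer coefficients to these (and the overall shape) gives p.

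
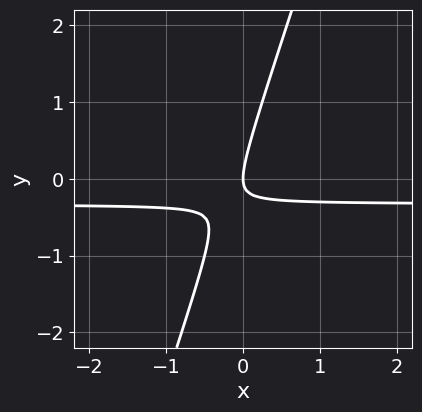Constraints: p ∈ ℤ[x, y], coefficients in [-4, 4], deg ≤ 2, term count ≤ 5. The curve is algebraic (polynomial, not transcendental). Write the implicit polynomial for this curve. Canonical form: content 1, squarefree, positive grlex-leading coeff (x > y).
3*x*y - y^2 + x

First, degree: the shape is more complex than any degree-1 curve, so deg p = 2.
Next, observable constraints: one x-axis crossing is at x = 0; it crosses the y-axis at the gridline y = 0.
Finally, solving for integer coefficients yields p as stated.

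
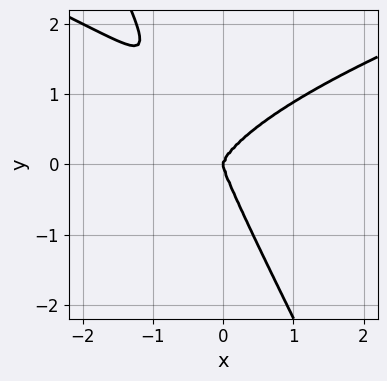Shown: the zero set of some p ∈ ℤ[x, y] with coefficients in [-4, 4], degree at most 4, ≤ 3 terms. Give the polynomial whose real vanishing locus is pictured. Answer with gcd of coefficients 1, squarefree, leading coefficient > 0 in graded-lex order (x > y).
2*x*y^3 + y^4 - 2*x^3

First, degree: no degree-3 curve has this shape, so deg p = 4.
Then, reading off the gridlines: one y-axis crossing is at y = 0; it crosses the x-axis at the gridline x = 0.
Finally, putting this together gives p.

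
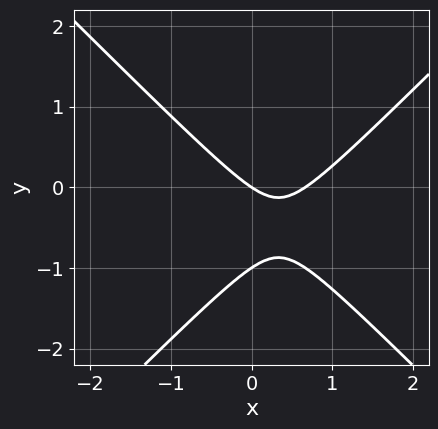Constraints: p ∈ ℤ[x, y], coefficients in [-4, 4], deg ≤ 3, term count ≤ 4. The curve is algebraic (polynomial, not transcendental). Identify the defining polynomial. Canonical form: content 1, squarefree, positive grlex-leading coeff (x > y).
3*x^2 - 3*y^2 - 2*x - 3*y

First, degree: a generic line meets the curve in up to 2 points, so deg p = 2.
Next, observable constraints: one x-axis crossing is at x = 0; among the integer gridlines, it crosses the y-axis at y ∈ {-1, 0}.
Finally, solving for integer coefficients yields p as stated.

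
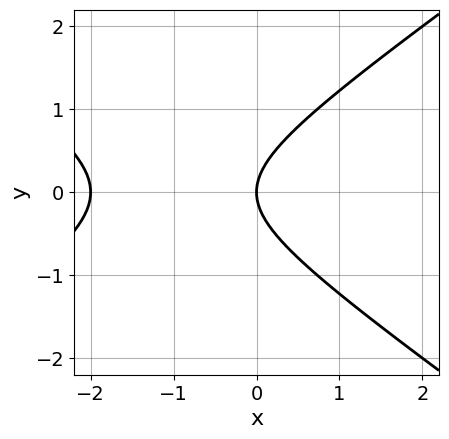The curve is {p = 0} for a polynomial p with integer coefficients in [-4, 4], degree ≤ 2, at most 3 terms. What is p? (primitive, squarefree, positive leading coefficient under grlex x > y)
First, the degree is 2 — no degree-1 curve has this shape.
Then, symmetries: mirror symmetry y ↦ −y ⇒ only even powers of y.
Next, checking where it meets the axes: one y-axis crossing is at y = 0; among the integer gridlines, it crosses the x-axis at x ∈ {-2, 0}.
Finally, together with the visible shape, these determine p as stated.

x^2 - 2*y^2 + 2*x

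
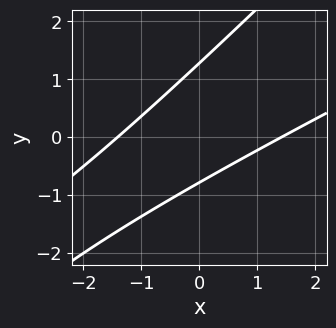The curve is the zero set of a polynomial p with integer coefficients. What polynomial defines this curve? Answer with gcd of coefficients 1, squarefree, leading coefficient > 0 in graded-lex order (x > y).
x^2 - 3*x*y + 2*y^2 - y - 2

1. The degree is 2 — no degree-1 curve has this shape.
2. Matching integer coefficients to the picture gives p.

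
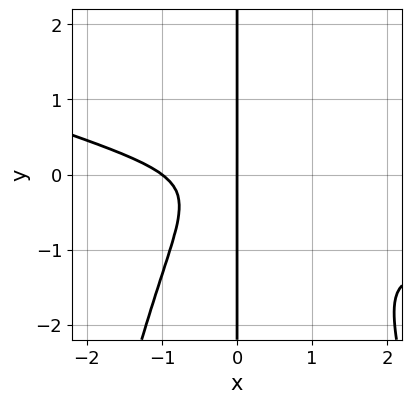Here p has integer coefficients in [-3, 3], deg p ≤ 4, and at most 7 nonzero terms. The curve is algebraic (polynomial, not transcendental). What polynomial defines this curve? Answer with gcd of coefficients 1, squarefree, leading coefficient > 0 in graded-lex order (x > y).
x^4 + 3*x^3*y - x^2*y + 3*x*y^2 + x

The degree is 4 — the shape is more complex than any degree-3 curve.
Checking where it meets the axes: among the integer gridlines, it crosses the x-axis at x ∈ {-1, 0}; every point of the y-axis in the box is on the curve.
Putting this together gives p.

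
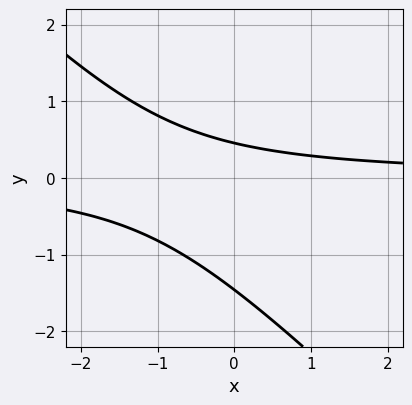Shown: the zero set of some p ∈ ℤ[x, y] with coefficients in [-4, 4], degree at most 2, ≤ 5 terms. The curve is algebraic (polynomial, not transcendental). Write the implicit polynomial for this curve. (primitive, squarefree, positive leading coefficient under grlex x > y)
3*x*y + 3*y^2 + 3*y - 2

(a) deg p = 2. A generic line meets the curve in up to 2 points.
(b) From the axis intercepts and sections: the curve avoids every integer x-axis point in the box.
(c) Matching integer coefficients to the picture gives p.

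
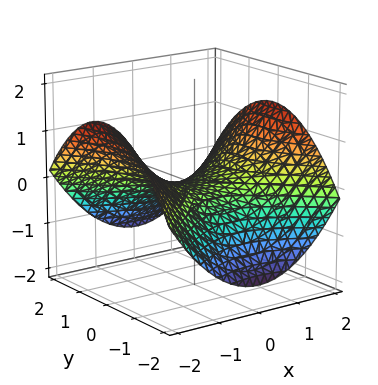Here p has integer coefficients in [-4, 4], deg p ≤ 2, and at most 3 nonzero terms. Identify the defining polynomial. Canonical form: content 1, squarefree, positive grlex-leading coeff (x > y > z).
x^2 - y^2 - 3*z

The degree is 2 — a hyperbolic paraboloid; a quadric.
Symmetries: it's symmetric under x → −x, forcing even powers of x; the y ↦ −y reflection is a symmetry, so y appears only in even powers.
From the axis intercepts and sections: it crosses the z-axis at the gridline z = 0; it meets the x-axis at x = 0 (among the integer gridlines); it meets the y-axis at y = 0 (among the integer gridlines).
Solving for integer coefficients yields p as stated.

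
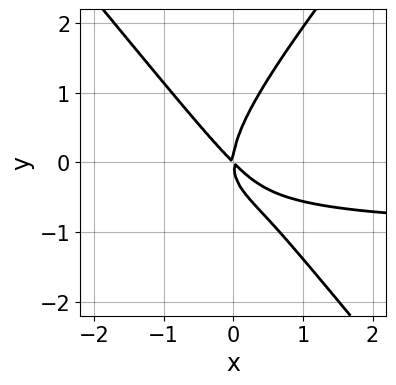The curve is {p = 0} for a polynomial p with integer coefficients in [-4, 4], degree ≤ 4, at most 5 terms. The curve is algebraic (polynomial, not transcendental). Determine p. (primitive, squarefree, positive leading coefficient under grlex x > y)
3*x^2*y - 2*y^3 + 3*x^2 + 3*x*y

1. Degree: the shape is more complex than any degree-2 curve, so deg p = 3.
2. From the visible intercepts: it meets the x-axis at x = 0 (among the integer gridlines); one y-axis crossing is at y = 0.
3. Matching integer coefficients to the picture gives p.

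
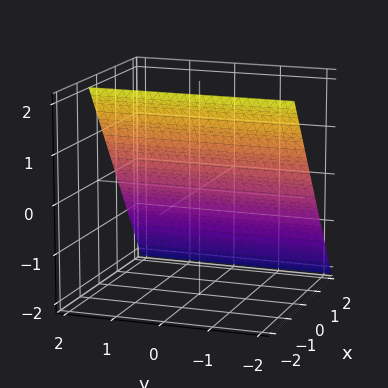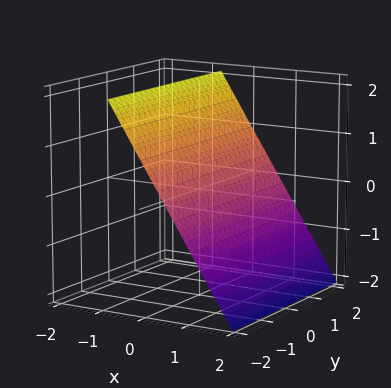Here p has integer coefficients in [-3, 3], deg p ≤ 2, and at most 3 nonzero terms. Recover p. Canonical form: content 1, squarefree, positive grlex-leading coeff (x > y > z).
The degree is 1 — every cross-section is a straight line — this is a plane.
From the axis intercepts and sections: one z-axis crossing is at z = 1; no y-intercept at any integer in the box.
The integer polynomial consistent with all of this is the stated p.

3*x + 2*z - 2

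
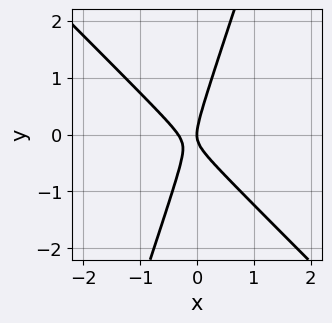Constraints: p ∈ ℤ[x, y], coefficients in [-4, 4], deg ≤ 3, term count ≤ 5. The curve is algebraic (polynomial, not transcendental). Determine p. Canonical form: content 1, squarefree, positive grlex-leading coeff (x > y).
(a) Degree: no degree-1 curve has this shape, so deg p = 2.
(b) Checking where it meets the axes: one x-axis crossing is at x = 0; one y-axis crossing is at y = 0.
(c) Fitting integer coefficients to these (and the overall shape) gives p.

3*x^2 + 2*x*y - y^2 + x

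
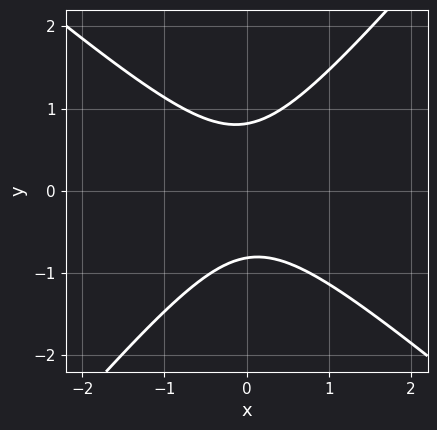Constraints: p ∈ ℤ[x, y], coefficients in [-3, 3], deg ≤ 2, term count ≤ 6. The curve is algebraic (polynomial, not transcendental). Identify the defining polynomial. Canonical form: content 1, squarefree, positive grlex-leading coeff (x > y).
(a) Degree: the shape is more complex than any degree-1 curve, so deg p = 2.
(b) Checking where it meets the axes: no x-intercept at any integer in the box.
(c) Together with the visible shape, these determine p as stated.

3*x^2 + x*y - 3*y^2 + 2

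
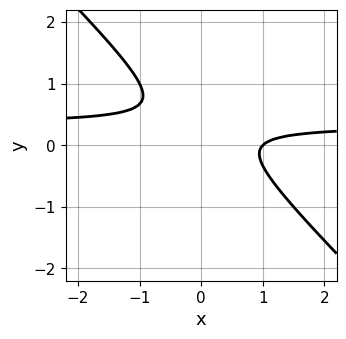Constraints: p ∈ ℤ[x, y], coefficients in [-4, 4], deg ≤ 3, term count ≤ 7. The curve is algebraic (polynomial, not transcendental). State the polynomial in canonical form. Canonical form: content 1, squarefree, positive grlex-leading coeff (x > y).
deg p = 2. A generic line meets the curve in up to 2 points.
From the visible intercepts: the curve avoids every integer y-axis point in the box; it crosses the x-axis at the gridline x = 1.
These observations pin down the coefficients.

3*x*y + 3*y^2 - x - 2*y + 1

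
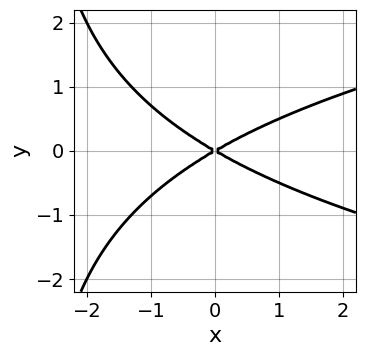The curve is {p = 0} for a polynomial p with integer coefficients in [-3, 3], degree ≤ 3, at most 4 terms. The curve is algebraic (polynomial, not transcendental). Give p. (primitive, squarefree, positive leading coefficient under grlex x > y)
x*y^2 - x^2 + 3*y^2

First, deg p = 3. The shape is more complex than any degree-2 curve.
Then, symmetries: it's symmetric under y → −y, forcing even powers of y.
Next, reading off the gridlines: one y-axis crossing is at y = 0; one x-axis crossing is at x = 0.
Finally, assembling these constraints gives the stated polynomial.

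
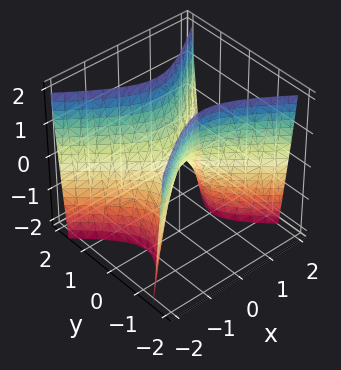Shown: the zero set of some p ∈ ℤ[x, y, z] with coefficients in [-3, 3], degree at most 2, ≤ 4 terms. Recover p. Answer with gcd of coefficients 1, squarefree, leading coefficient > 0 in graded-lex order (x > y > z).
2*x^2 - 3*y^2 + z

1. The degree is 2 — a saddle surface; a quadric.
2. Symmetries: mirror symmetry x ↦ −x ⇒ only even powers of x; it's symmetric under y → −y, forcing even powers of y.
3. From the visible intercepts: one z-axis crossing is at z = 0; one x-axis crossing is at x = 0.
4. Together with the visible shape, these determine p as stated.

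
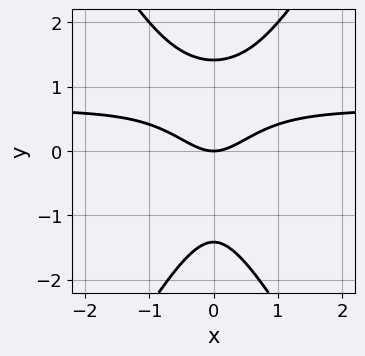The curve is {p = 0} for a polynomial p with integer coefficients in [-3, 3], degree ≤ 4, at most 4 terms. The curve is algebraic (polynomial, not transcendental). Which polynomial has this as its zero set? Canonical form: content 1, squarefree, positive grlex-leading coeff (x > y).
Degree: no degree-2 curve has this shape, so deg p = 3.
Symmetries: it's symmetric under x → −x, forcing even powers of x.
From the axis intercepts and sections: it meets the y-axis at y = 0 (among the integer gridlines); it crosses the x-axis at the gridline x = 0.
Putting this together gives p.

3*x^2*y - y^3 - 2*x^2 + 2*y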